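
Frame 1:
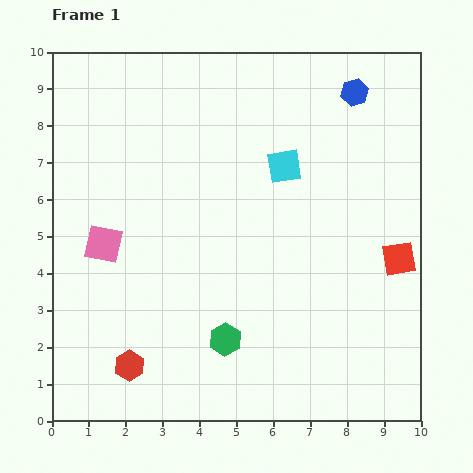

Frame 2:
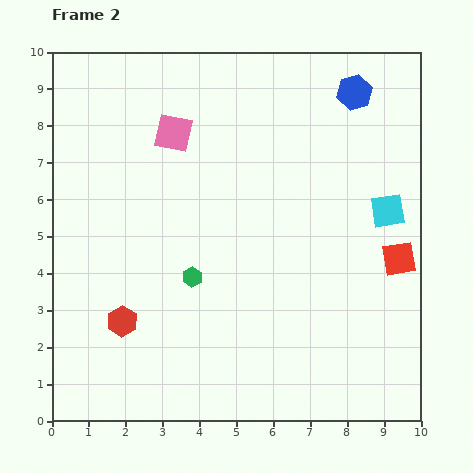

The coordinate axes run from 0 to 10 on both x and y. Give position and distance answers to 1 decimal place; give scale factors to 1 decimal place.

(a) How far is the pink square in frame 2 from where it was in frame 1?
3.6

The pink square moved from (1.4, 4.8) to (3.3, 7.8), a distance of √(1.9² + 3.0²) ≈ 3.6.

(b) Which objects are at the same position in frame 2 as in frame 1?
the red square, the blue hexagon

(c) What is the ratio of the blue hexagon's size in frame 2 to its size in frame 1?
1.3×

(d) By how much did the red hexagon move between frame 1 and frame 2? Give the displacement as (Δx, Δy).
(-0.2, 1.2)

The red hexagon was at (2.1, 1.5) in frame 1 and (1.9, 2.7) in frame 2.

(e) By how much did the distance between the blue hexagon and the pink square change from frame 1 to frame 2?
-2.9

Distance in frame 1: 7.9. Distance in frame 2: 5.0.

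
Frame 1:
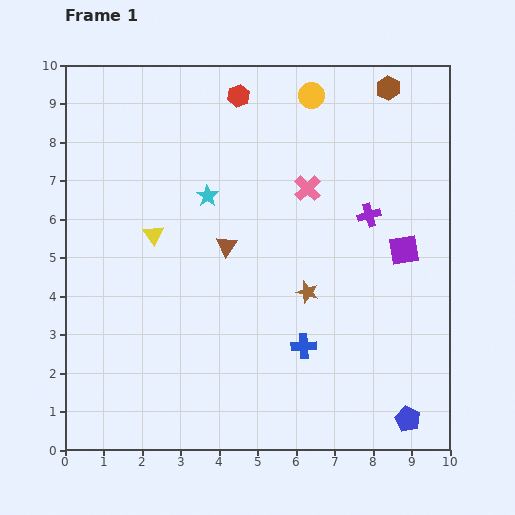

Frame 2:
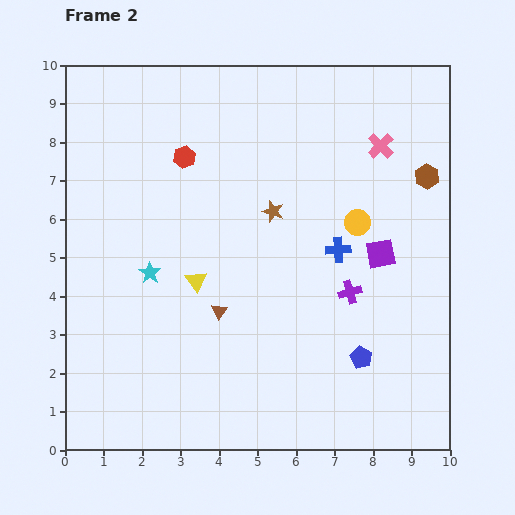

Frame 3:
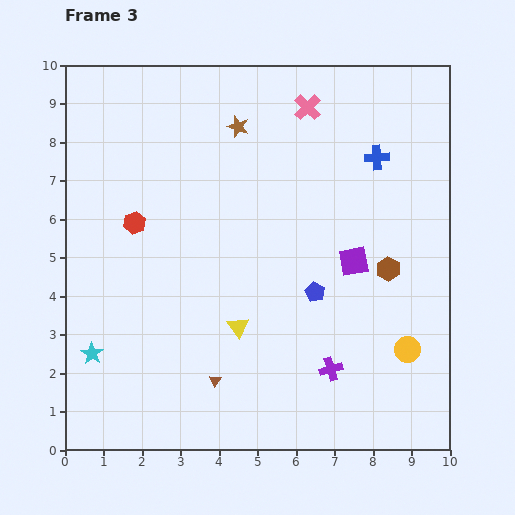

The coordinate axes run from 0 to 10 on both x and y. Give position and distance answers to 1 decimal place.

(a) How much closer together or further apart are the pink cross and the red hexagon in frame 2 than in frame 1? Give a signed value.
+2.1

Distance in frame 1: 3.0. Distance in frame 2: 5.1.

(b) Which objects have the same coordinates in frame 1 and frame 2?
none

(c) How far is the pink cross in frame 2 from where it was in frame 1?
2.2

The pink cross moved from (6.3, 6.8) to (8.2, 7.9), a distance of √(1.9² + 1.1²) ≈ 2.2.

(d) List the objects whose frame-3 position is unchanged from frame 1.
none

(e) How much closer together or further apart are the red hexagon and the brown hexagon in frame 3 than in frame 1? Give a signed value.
+2.8

Distance in frame 1: 3.9. Distance in frame 3: 6.7.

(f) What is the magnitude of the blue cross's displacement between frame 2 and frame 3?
2.6

The blue cross moved from (7.1, 5.2) to (8.1, 7.6), a distance of √(1.0² + 2.4²) ≈ 2.6.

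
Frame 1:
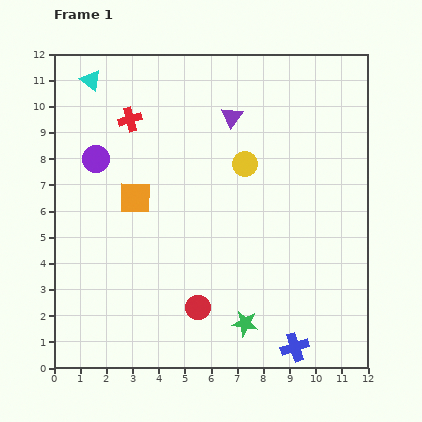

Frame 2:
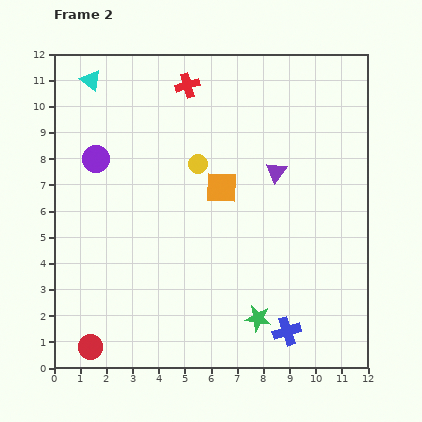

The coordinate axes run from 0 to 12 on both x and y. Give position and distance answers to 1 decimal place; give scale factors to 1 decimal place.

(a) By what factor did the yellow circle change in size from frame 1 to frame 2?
0.8×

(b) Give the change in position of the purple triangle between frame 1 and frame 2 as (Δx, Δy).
(1.7, -2.1)

The purple triangle was at (6.8, 9.6) in frame 1 and (8.5, 7.5) in frame 2.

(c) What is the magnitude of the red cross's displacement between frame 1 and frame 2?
2.6

The red cross moved from (2.9, 9.5) to (5.1, 10.8), a distance of √(2.2² + 1.3²) ≈ 2.6.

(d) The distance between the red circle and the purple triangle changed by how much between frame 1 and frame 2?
+2.4

Distance in frame 1: 7.4. Distance in frame 2: 9.8.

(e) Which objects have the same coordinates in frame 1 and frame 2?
the cyan triangle, the purple circle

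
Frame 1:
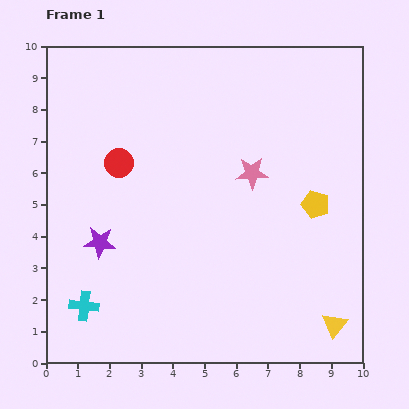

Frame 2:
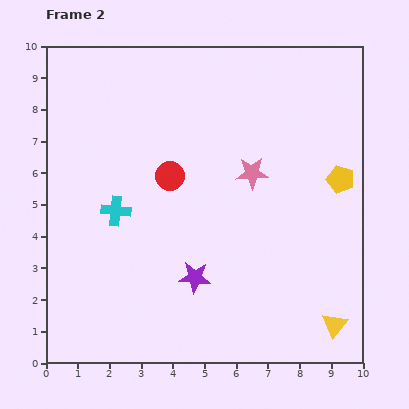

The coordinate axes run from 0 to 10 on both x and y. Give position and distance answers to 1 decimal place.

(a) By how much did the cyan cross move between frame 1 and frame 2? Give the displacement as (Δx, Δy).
(1.0, 3.0)

The cyan cross was at (1.2, 1.8) in frame 1 and (2.2, 4.8) in frame 2.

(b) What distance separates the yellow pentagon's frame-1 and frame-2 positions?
1.1

The yellow pentagon moved from (8.5, 5.0) to (9.3, 5.8), a distance of √(0.8² + 0.8²) ≈ 1.1.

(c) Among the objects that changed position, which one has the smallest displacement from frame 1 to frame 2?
the yellow pentagon

(moved 1.1)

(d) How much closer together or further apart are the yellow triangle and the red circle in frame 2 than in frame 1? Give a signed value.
-1.5

Distance in frame 1: 8.5. Distance in frame 2: 7.0.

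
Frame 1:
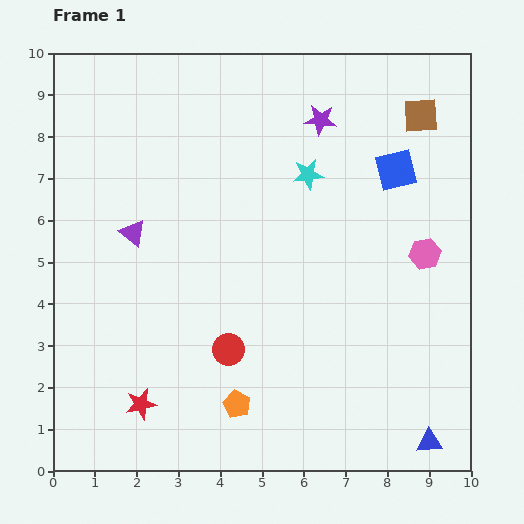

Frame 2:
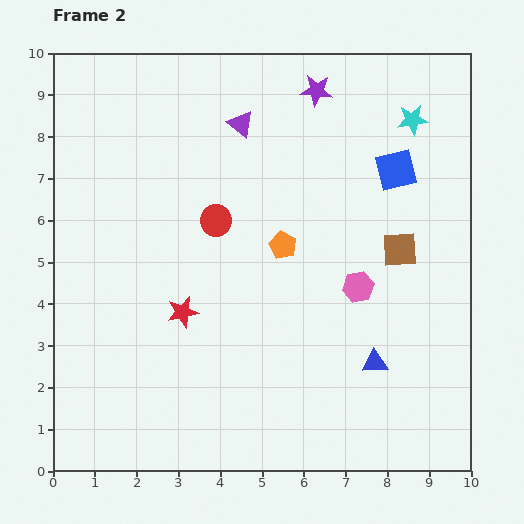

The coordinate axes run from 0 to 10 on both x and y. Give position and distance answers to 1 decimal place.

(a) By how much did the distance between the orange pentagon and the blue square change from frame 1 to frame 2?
-3.6

Distance in frame 1: 6.8. Distance in frame 2: 3.2.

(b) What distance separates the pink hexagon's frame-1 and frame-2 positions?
1.8

The pink hexagon moved from (8.9, 5.2) to (7.3, 4.4), a distance of √(1.6² + 0.8²) ≈ 1.8.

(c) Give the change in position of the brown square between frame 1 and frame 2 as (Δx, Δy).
(-0.5, -3.2)

The brown square was at (8.8, 8.5) in frame 1 and (8.3, 5.3) in frame 2.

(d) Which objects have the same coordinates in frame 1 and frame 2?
the blue square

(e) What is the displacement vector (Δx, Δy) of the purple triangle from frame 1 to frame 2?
(2.6, 2.6)

The purple triangle was at (1.9, 5.7) in frame 1 and (4.5, 8.3) in frame 2.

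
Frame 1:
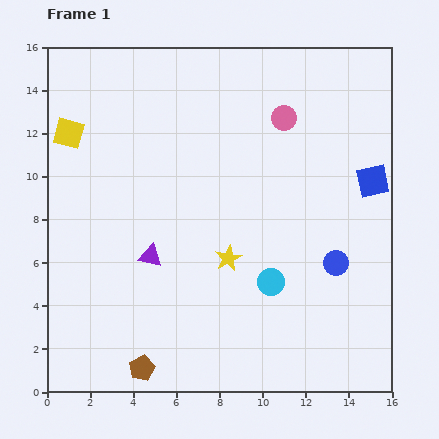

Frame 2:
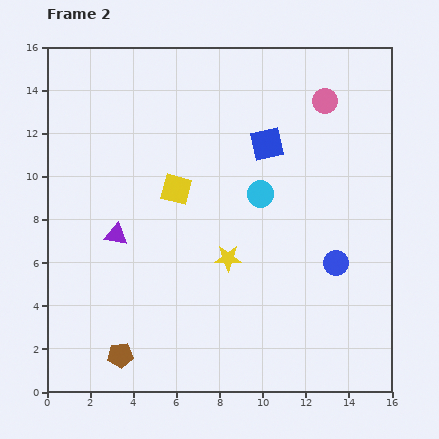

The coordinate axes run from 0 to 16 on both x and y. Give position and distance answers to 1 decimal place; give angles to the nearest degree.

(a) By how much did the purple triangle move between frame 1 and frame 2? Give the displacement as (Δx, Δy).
(-1.6, 1.0)

The purple triangle was at (4.8, 6.3) in frame 1 and (3.2, 7.3) in frame 2.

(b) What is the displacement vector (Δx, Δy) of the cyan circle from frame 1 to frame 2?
(-0.5, 4.1)

The cyan circle was at (10.4, 5.1) in frame 1 and (9.9, 9.2) in frame 2.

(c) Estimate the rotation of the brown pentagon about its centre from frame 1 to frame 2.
21° clockwise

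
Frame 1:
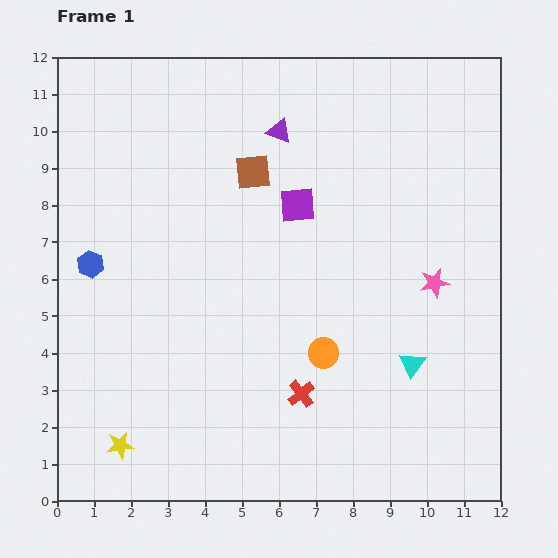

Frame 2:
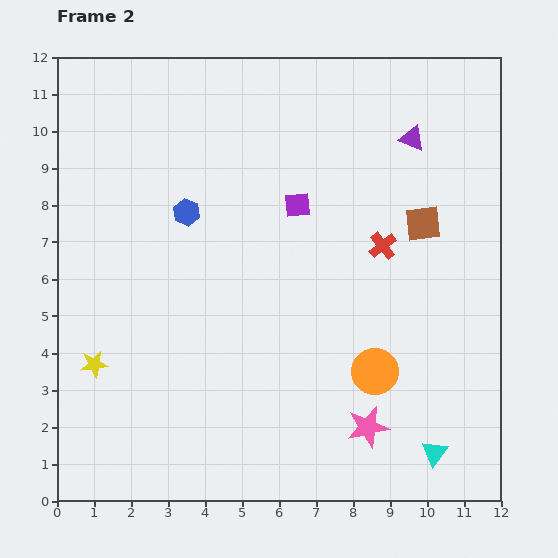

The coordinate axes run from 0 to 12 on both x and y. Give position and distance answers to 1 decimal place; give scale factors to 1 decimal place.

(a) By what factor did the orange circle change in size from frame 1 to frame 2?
1.5×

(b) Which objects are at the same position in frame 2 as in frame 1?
the purple square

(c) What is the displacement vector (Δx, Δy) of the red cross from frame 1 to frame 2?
(2.2, 4.0)

The red cross was at (6.6, 2.9) in frame 1 and (8.8, 6.9) in frame 2.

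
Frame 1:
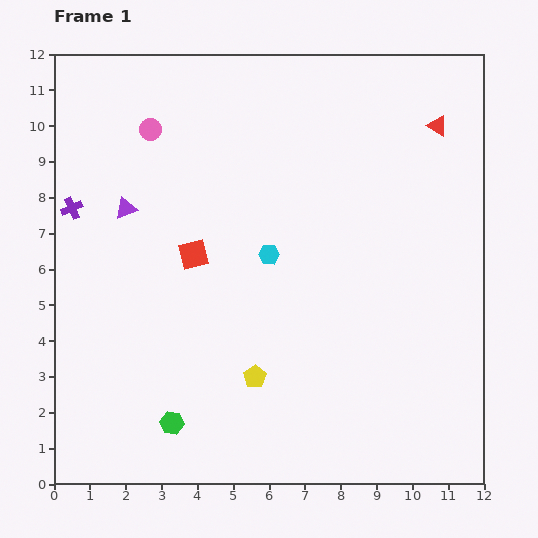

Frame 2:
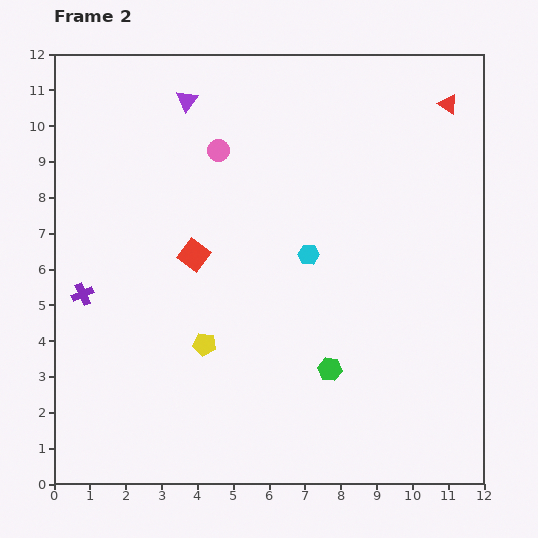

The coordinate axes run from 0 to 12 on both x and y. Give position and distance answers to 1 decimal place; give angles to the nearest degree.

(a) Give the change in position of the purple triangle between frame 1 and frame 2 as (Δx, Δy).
(1.7, 3.0)

The purple triangle was at (2.0, 7.7) in frame 1 and (3.7, 10.7) in frame 2.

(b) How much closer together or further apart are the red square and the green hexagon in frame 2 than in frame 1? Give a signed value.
+0.3

Distance in frame 1: 4.7. Distance in frame 2: 5.0.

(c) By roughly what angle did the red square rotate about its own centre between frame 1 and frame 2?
39° counter-clockwise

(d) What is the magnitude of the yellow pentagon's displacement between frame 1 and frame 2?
1.7

The yellow pentagon moved from (5.6, 3.0) to (4.2, 3.9), a distance of √(1.4² + 0.9²) ≈ 1.7.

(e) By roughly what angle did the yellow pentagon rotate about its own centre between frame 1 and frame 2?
29° counter-clockwise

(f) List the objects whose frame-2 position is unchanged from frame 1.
the red square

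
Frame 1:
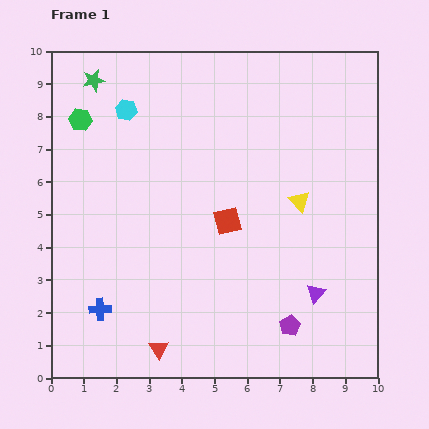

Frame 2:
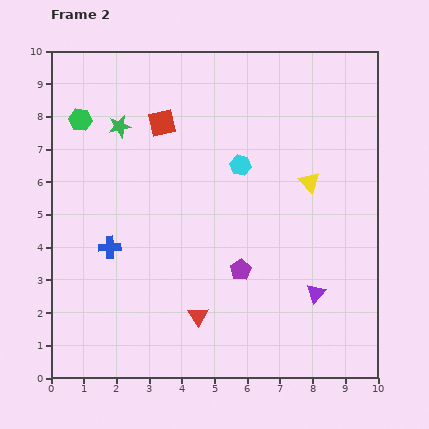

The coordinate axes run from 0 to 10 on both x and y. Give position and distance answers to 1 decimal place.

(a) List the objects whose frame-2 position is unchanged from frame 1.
the purple triangle, the green hexagon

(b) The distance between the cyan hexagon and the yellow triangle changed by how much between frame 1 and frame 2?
-3.8

Distance in frame 1: 6.0. Distance in frame 2: 2.2.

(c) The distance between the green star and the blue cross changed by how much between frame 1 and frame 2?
-3.3

Distance in frame 1: 7.0. Distance in frame 2: 3.7.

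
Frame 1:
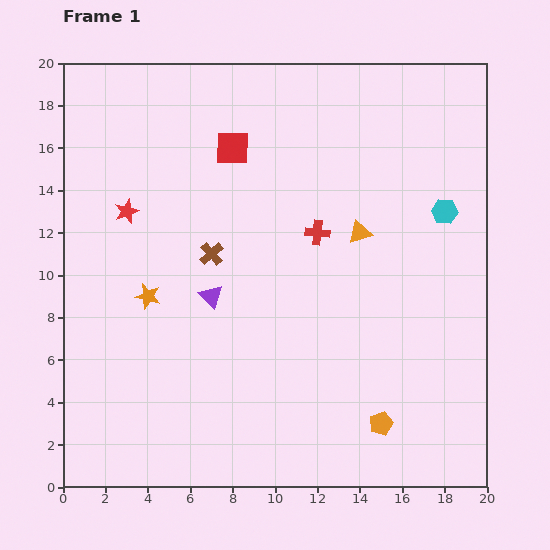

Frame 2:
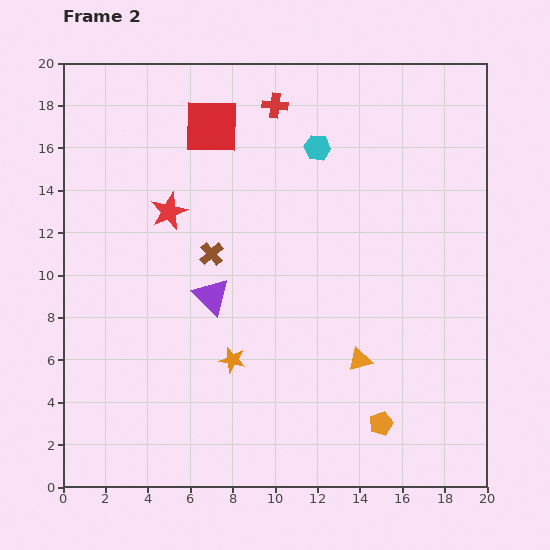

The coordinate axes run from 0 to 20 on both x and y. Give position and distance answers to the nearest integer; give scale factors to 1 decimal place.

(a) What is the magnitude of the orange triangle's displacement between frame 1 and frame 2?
6

The orange triangle moved from (14, 12) to (14, 6), a distance of √(0² + 6²) ≈ 6.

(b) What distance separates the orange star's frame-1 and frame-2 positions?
5

The orange star moved from (4, 9) to (8, 6), a distance of √(4² + 3²) ≈ 5.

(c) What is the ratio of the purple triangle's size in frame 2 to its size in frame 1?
1.6×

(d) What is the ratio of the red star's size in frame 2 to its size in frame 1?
1.5×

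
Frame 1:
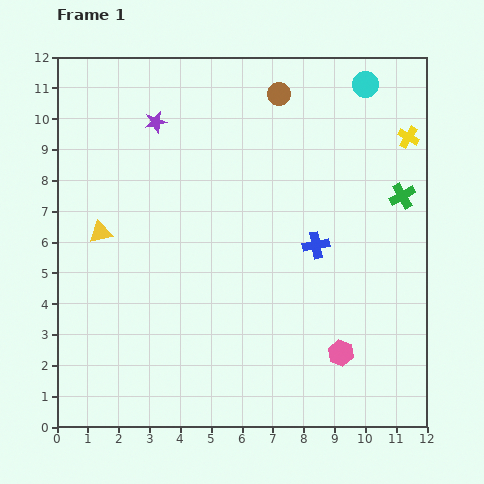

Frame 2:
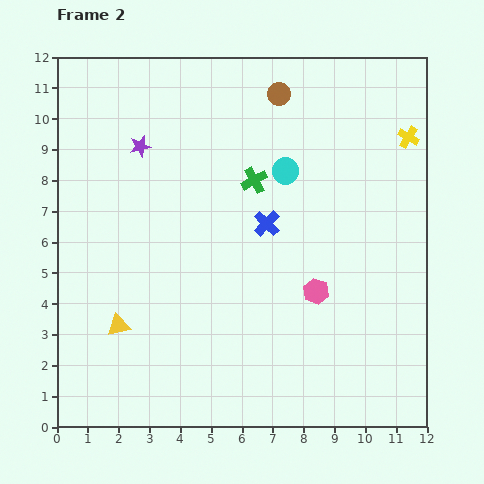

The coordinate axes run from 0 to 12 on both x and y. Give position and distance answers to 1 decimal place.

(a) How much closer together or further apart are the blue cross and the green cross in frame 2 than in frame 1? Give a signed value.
-1.7

Distance in frame 1: 3.2. Distance in frame 2: 1.5.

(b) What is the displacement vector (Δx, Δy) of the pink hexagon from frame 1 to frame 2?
(-0.8, 2.0)

The pink hexagon was at (9.2, 2.4) in frame 1 and (8.4, 4.4) in frame 2.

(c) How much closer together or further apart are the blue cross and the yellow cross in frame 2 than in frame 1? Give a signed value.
+0.8

Distance in frame 1: 4.6. Distance in frame 2: 5.4.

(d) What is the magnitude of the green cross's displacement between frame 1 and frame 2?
4.8

The green cross moved from (11.2, 7.5) to (6.4, 8.0), a distance of √(4.8² + 0.5²) ≈ 4.8.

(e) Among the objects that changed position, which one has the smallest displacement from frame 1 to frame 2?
the purple star

(moved 0.9)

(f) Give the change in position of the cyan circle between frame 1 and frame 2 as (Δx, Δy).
(-2.6, -2.8)

The cyan circle was at (10.0, 11.1) in frame 1 and (7.4, 8.3) in frame 2.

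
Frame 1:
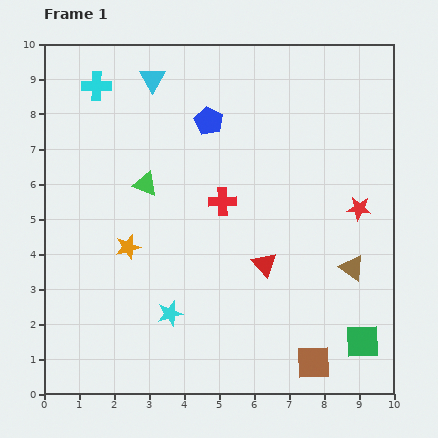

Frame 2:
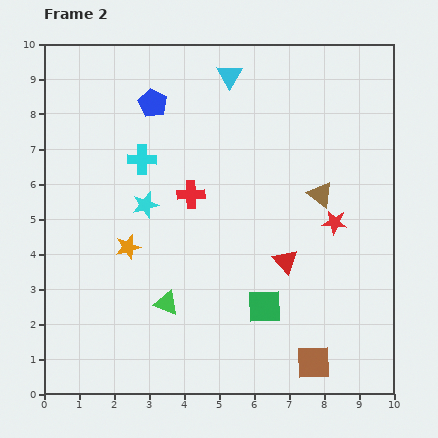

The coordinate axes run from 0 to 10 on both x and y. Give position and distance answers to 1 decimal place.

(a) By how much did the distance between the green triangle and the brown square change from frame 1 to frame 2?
-2.5

Distance in frame 1: 7.0. Distance in frame 2: 4.5.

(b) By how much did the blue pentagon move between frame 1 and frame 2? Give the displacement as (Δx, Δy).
(-1.6, 0.5)

The blue pentagon was at (4.7, 7.8) in frame 1 and (3.1, 8.3) in frame 2.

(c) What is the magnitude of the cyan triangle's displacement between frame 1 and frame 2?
2.2

The cyan triangle moved from (3.1, 9.0) to (5.3, 9.1), a distance of √(2.2² + 0.1²) ≈ 2.2.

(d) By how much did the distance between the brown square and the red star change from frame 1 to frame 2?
-0.6

Distance in frame 1: 4.6. Distance in frame 2: 4.0.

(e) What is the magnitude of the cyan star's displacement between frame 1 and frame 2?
3.2

The cyan star moved from (3.6, 2.3) to (2.9, 5.4), a distance of √(0.7² + 3.1²) ≈ 3.2.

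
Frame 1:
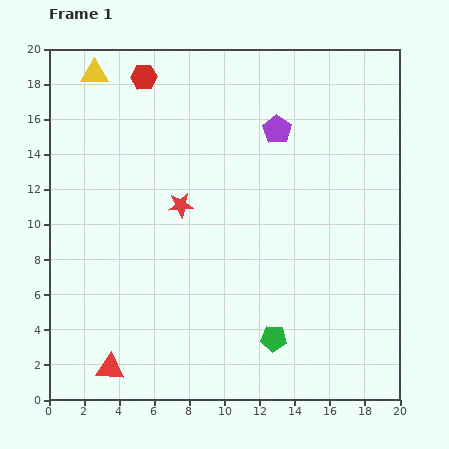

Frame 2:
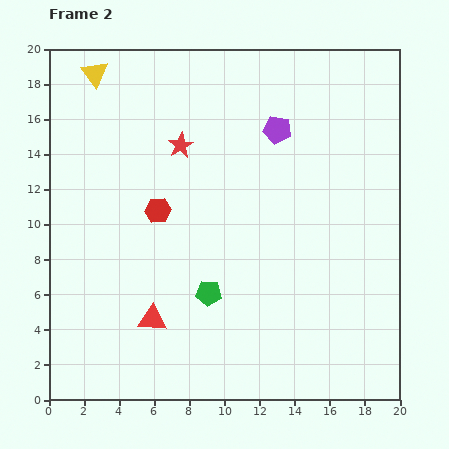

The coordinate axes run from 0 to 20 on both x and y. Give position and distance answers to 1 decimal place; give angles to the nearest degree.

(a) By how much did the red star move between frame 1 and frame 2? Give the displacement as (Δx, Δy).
(0.0, 3.4)

The red star was at (7.5, 11.1) in frame 1 and (7.5, 14.5) in frame 2.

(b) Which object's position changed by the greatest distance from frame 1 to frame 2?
the red hexagon

(moved 7.6; next 4.5)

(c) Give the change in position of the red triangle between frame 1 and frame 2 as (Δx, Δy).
(2.4, 2.8)

The red triangle was at (3.5, 1.8) in frame 1 and (5.9, 4.6) in frame 2.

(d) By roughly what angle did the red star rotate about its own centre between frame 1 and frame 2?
24° counter-clockwise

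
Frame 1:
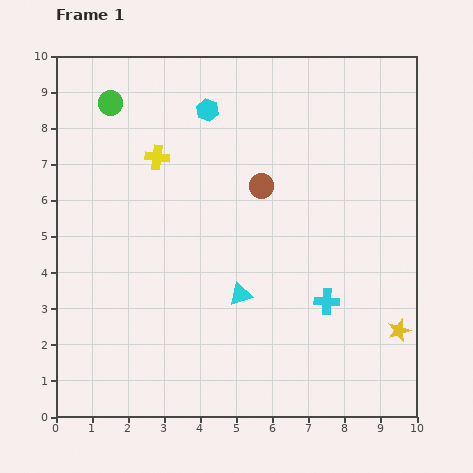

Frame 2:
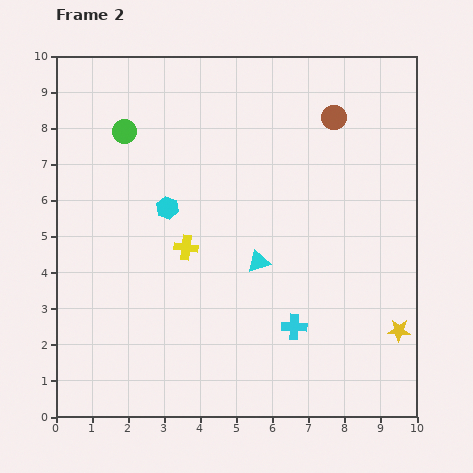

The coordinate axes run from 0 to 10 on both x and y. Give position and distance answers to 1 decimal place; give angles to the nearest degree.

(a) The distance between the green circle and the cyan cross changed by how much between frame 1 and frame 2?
-0.9

Distance in frame 1: 8.1. Distance in frame 2: 7.2.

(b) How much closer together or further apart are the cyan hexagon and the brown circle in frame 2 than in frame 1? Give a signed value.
+2.6

Distance in frame 1: 2.6. Distance in frame 2: 5.2.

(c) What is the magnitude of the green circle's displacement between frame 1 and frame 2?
0.9

The green circle moved from (1.5, 8.7) to (1.9, 7.9), a distance of √(0.4² + 0.8²) ≈ 0.9.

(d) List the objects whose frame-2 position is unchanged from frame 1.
the yellow star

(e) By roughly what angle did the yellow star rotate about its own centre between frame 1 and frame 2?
22° clockwise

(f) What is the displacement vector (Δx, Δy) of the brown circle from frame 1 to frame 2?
(2.0, 1.9)

The brown circle was at (5.7, 6.4) in frame 1 and (7.7, 8.3) in frame 2.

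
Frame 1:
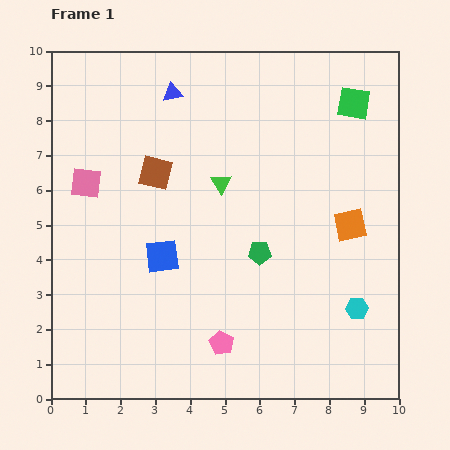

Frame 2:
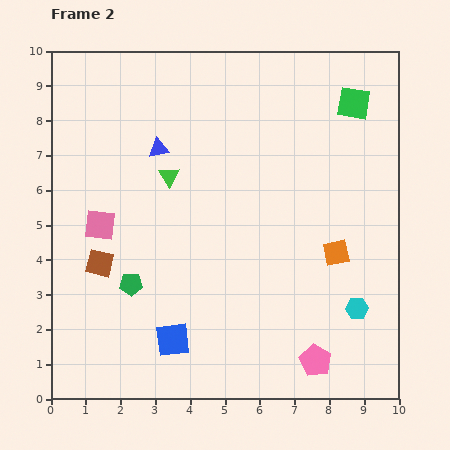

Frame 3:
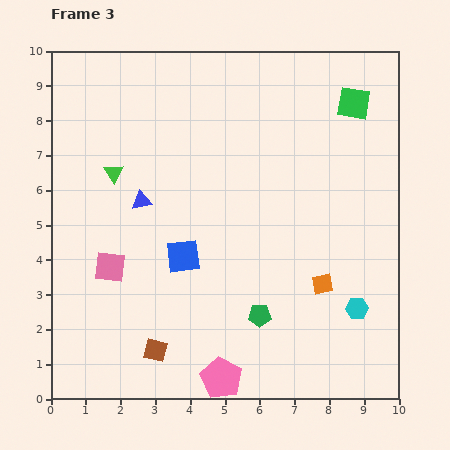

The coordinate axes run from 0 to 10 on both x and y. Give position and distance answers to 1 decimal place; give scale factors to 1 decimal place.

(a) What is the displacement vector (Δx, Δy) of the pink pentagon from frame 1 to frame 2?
(2.7, -0.5)

The pink pentagon was at (4.9, 1.6) in frame 1 and (7.6, 1.1) in frame 2.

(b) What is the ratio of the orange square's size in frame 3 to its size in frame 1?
0.6×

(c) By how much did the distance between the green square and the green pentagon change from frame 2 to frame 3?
-1.5

Distance in frame 2: 8.2. Distance in frame 3: 6.7.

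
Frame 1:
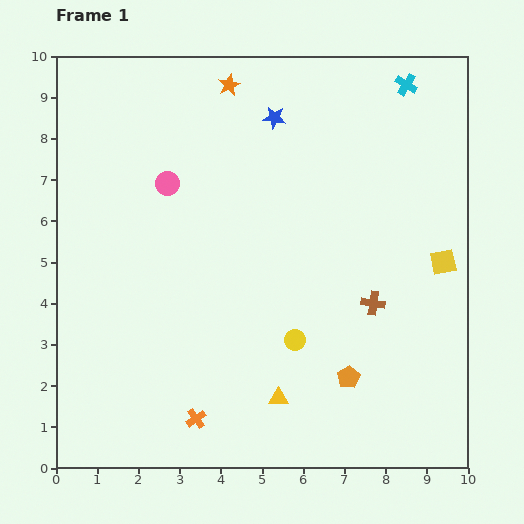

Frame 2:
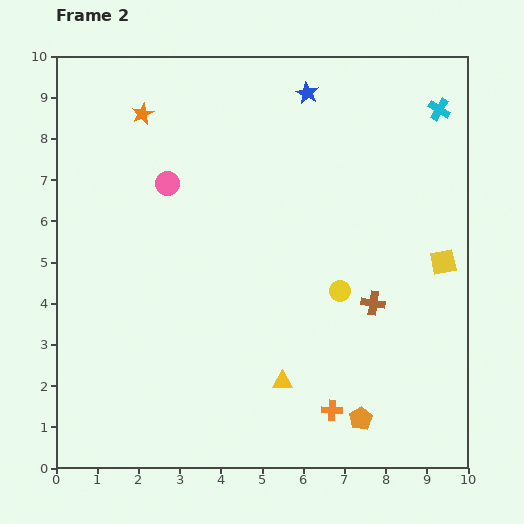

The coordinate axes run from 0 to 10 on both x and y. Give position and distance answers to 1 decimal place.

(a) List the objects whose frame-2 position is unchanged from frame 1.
the pink circle, the yellow square, the brown cross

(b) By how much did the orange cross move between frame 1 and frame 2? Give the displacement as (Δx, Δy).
(3.3, 0.2)

The orange cross was at (3.4, 1.2) in frame 1 and (6.7, 1.4) in frame 2.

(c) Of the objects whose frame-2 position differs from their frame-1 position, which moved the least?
the yellow triangle

(moved 0.4)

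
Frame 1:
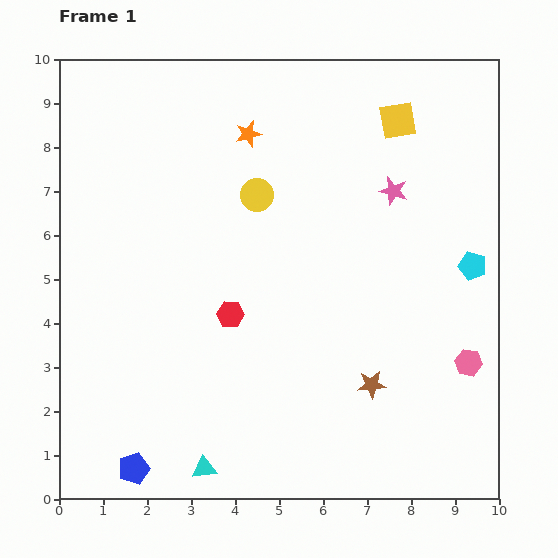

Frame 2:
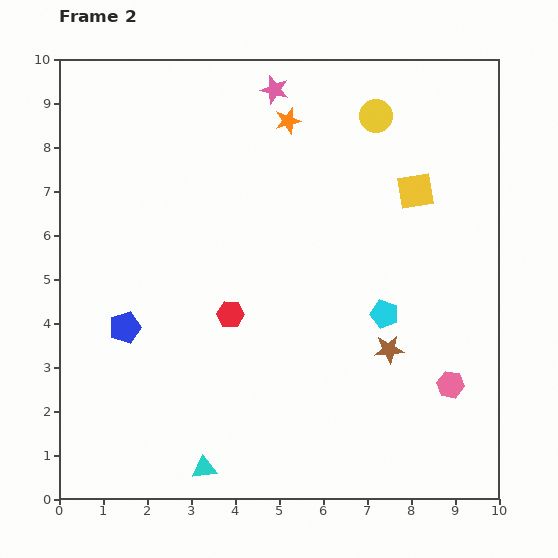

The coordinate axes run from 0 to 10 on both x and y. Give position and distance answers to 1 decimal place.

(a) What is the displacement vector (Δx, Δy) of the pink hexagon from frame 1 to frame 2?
(-0.4, -0.5)

The pink hexagon was at (9.3, 3.1) in frame 1 and (8.9, 2.6) in frame 2.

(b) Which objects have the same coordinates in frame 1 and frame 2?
the red hexagon, the cyan triangle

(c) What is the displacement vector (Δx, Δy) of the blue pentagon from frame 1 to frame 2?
(-0.2, 3.2)

The blue pentagon was at (1.7, 0.7) in frame 1 and (1.5, 3.9) in frame 2.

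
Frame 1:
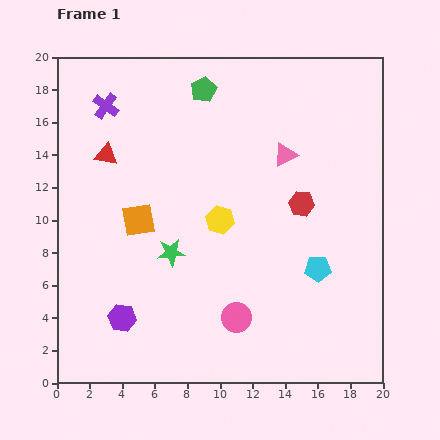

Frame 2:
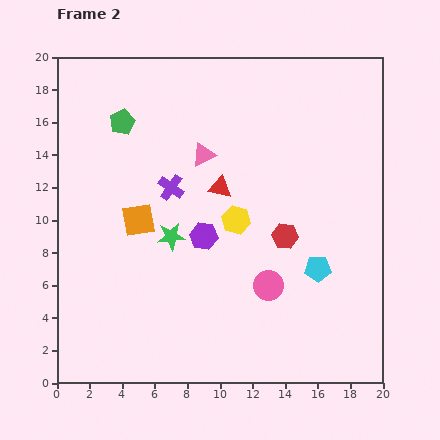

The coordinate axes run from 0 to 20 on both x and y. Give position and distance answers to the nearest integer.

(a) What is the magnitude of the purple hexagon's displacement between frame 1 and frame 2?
7

The purple hexagon moved from (4, 4) to (9, 9), a distance of √(5² + 5²) ≈ 7.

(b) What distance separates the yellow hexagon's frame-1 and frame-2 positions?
1

The yellow hexagon moved from (10, 10) to (11, 10), a distance of √(1² + 0²) ≈ 1.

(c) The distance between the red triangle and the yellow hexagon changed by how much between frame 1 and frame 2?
-6

Distance in frame 1: 8. Distance in frame 2: 2.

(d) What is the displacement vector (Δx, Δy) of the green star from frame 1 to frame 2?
(0, 1)

The green star was at (7, 8) in frame 1 and (7, 9) in frame 2.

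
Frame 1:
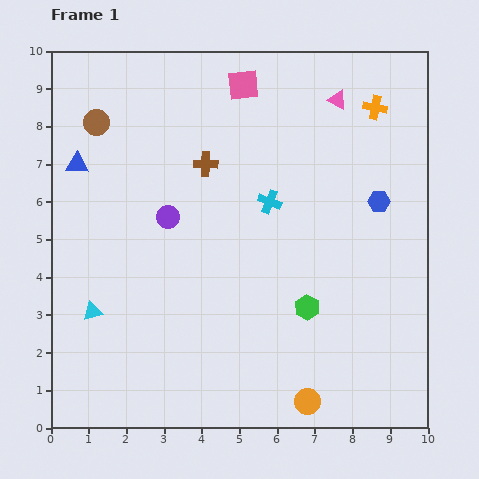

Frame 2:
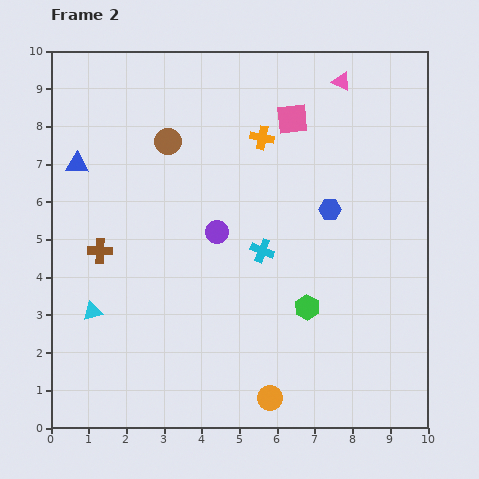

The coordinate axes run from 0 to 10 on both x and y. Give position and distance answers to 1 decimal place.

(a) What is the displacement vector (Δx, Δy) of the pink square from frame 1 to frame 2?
(1.3, -0.9)

The pink square was at (5.1, 9.1) in frame 1 and (6.4, 8.2) in frame 2.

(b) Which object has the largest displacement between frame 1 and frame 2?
the brown cross

(moved 3.6; next 3.1)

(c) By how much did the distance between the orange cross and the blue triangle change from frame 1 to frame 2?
-3.1

Distance in frame 1: 8.0. Distance in frame 2: 4.9.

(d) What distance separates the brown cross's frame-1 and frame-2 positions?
3.6

The brown cross moved from (4.1, 7.0) to (1.3, 4.7), a distance of √(2.8² + 2.3²) ≈ 3.6.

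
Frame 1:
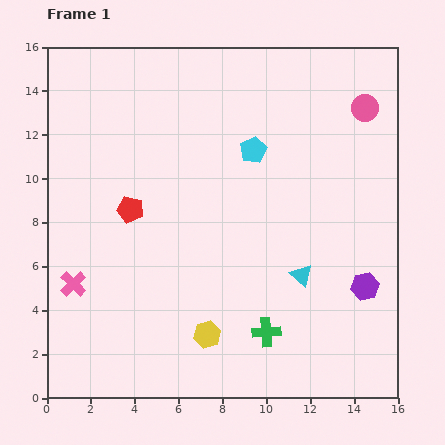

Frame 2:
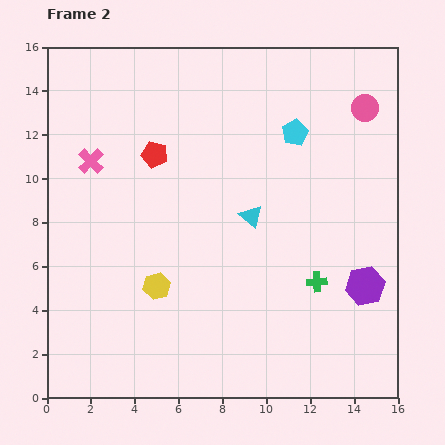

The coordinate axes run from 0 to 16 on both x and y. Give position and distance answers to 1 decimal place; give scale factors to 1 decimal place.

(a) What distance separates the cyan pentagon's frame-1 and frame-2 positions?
2.1

The cyan pentagon moved from (9.4, 11.3) to (11.3, 12.1), a distance of √(1.9² + 0.8²) ≈ 2.1.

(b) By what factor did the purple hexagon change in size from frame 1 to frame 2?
1.4×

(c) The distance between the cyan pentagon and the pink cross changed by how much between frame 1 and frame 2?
-0.8

Distance in frame 1: 10.2. Distance in frame 2: 9.4.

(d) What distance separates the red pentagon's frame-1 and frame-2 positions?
2.7

The red pentagon moved from (3.8, 8.6) to (4.9, 11.1), a distance of √(1.1² + 2.5²) ≈ 2.7.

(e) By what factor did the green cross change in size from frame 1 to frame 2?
0.7×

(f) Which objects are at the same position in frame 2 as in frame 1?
the pink circle, the purple hexagon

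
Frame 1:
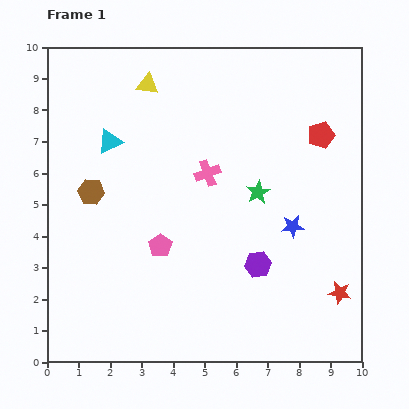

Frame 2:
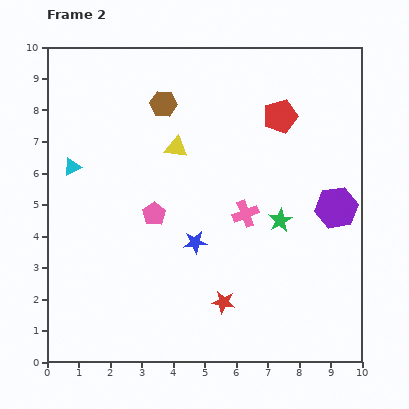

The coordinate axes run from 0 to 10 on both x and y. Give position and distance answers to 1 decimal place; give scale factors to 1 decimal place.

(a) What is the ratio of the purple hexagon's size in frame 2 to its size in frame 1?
1.6×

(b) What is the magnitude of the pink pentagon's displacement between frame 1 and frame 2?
1.0

The pink pentagon moved from (3.6, 3.7) to (3.4, 4.7), a distance of √(0.2² + 1.0²) ≈ 1.0.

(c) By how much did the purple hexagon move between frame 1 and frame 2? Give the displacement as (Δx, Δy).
(2.5, 1.8)

The purple hexagon was at (6.7, 3.1) in frame 1 and (9.2, 4.9) in frame 2.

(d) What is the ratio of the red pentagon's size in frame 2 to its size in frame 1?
1.3×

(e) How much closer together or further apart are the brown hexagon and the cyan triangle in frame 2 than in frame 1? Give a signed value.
+1.8

Distance in frame 1: 1.7. Distance in frame 2: 3.5.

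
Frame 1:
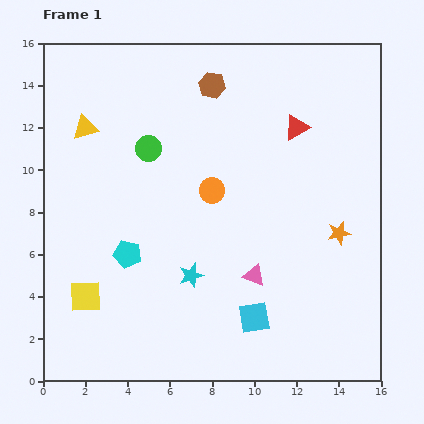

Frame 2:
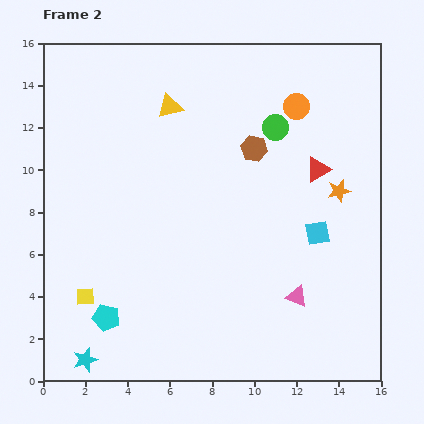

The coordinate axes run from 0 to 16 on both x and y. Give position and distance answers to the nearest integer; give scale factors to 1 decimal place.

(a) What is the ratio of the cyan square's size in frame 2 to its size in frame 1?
0.8×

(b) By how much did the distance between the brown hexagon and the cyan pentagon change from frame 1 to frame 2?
+2

Distance in frame 1: 9. Distance in frame 2: 11.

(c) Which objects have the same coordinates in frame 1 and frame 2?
the yellow square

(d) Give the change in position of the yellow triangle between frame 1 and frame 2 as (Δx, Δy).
(4, 1)

The yellow triangle was at (2, 12) in frame 1 and (6, 13) in frame 2.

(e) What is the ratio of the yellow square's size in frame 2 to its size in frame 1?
0.6×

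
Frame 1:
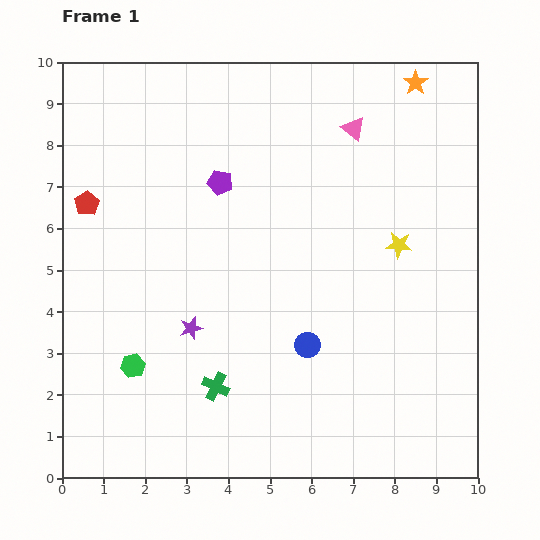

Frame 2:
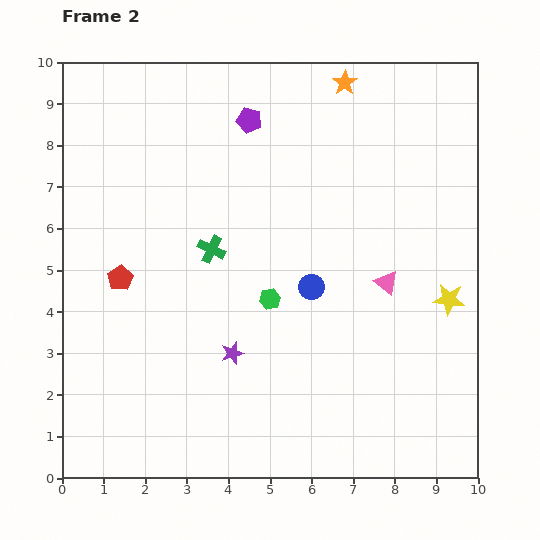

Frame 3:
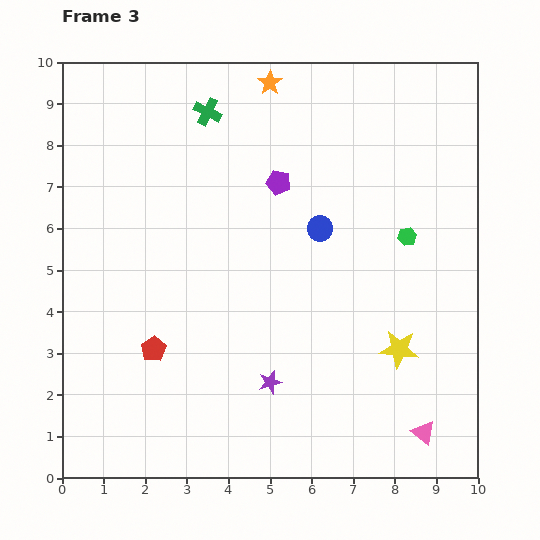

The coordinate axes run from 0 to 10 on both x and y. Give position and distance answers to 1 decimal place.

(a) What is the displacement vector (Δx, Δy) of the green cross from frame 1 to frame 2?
(-0.1, 3.3)

The green cross was at (3.7, 2.2) in frame 1 and (3.6, 5.5) in frame 2.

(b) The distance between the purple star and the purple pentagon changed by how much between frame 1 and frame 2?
+2.0

Distance in frame 1: 3.6. Distance in frame 2: 5.6.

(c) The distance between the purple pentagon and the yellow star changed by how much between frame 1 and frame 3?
+0.3

Distance in frame 1: 4.6. Distance in frame 3: 4.9.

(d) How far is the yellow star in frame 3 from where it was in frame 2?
1.7

The yellow star moved from (9.3, 4.3) to (8.1, 3.1), a distance of √(1.2² + 1.2²) ≈ 1.7.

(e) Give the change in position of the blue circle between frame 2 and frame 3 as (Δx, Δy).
(0.2, 1.4)

The blue circle was at (6.0, 4.6) in frame 2 and (6.2, 6.0) in frame 3.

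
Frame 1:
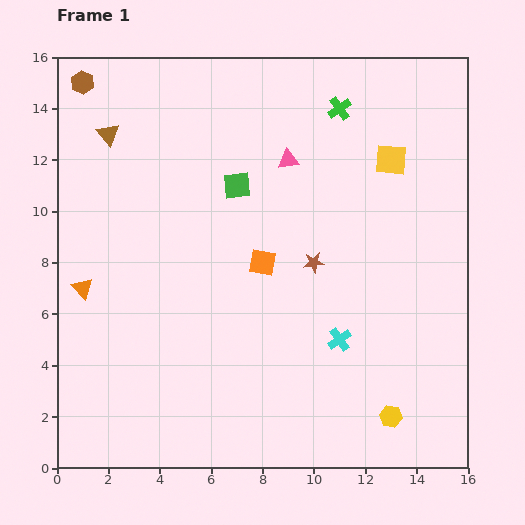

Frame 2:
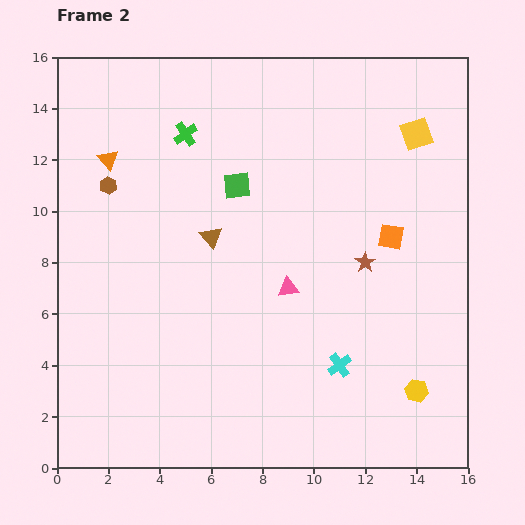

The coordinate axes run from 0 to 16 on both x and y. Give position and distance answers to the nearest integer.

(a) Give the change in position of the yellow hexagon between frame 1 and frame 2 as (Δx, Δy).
(1, 1)

The yellow hexagon was at (13, 2) in frame 1 and (14, 3) in frame 2.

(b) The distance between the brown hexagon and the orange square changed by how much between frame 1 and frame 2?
+1

Distance in frame 1: 10. Distance in frame 2: 11.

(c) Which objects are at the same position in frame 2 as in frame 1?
the green square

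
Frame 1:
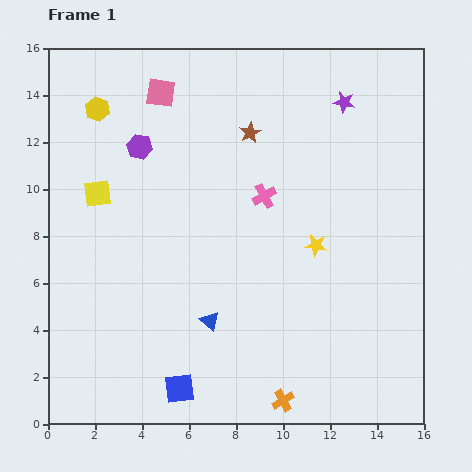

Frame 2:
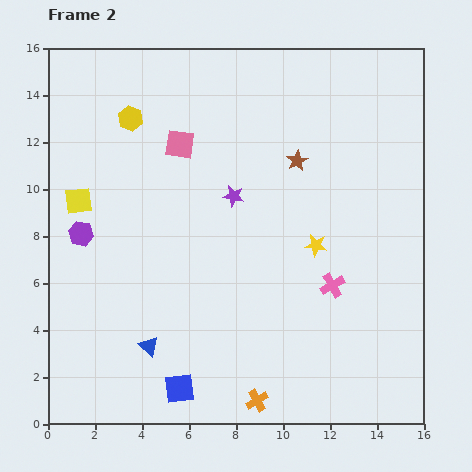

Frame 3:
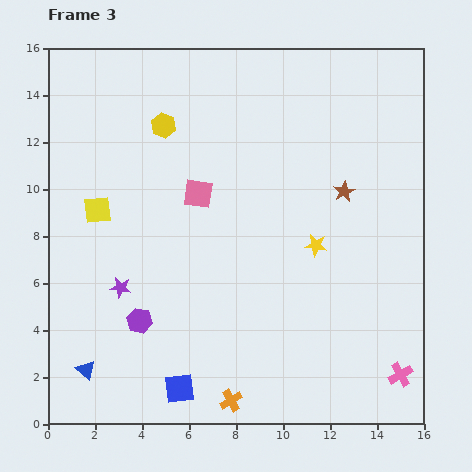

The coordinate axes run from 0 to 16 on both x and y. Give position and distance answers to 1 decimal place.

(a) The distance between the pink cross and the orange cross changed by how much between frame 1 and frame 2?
-2.8

Distance in frame 1: 8.7. Distance in frame 2: 5.9.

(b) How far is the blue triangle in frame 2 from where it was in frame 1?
2.8

The blue triangle moved from (6.9, 4.4) to (4.3, 3.3), a distance of √(2.6² + 1.1²) ≈ 2.8.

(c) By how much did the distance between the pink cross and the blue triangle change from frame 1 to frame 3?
+7.6

Distance in frame 1: 5.8. Distance in frame 3: 13.4.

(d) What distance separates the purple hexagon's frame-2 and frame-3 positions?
4.5

The purple hexagon moved from (1.4, 8.1) to (3.9, 4.4), a distance of √(2.5² + 3.7²) ≈ 4.5.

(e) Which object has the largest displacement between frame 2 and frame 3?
the purple star

(moved 6.2; next 4.8)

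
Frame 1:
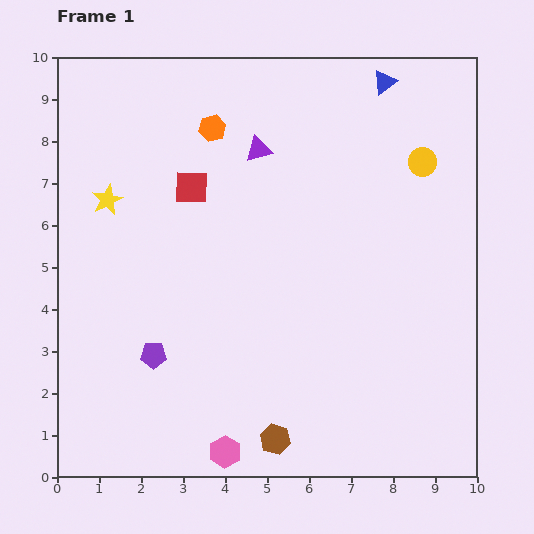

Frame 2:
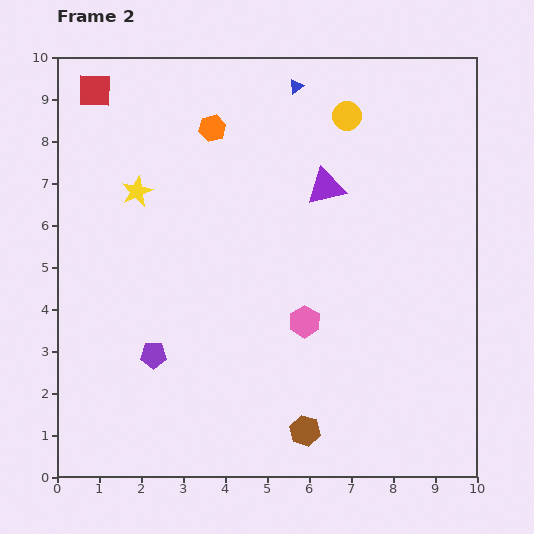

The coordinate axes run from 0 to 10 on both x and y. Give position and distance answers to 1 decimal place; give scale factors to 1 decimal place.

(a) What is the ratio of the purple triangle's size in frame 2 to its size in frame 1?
1.4×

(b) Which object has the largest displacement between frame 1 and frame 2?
the pink hexagon

(moved 3.6; next 3.3)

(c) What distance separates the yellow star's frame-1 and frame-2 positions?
0.7

The yellow star moved from (1.2, 6.6) to (1.9, 6.8), a distance of √(0.7² + 0.2²) ≈ 0.7.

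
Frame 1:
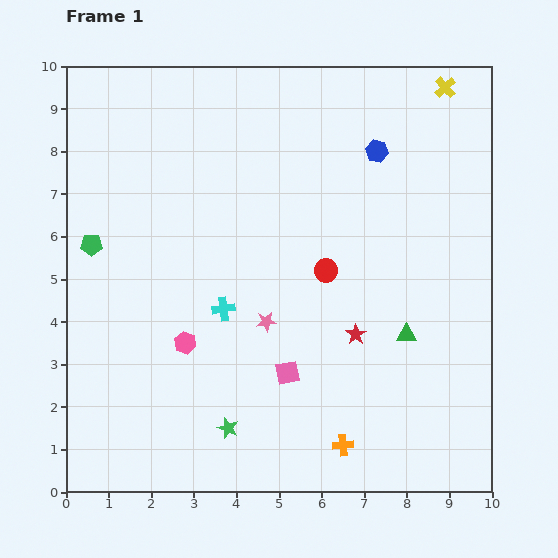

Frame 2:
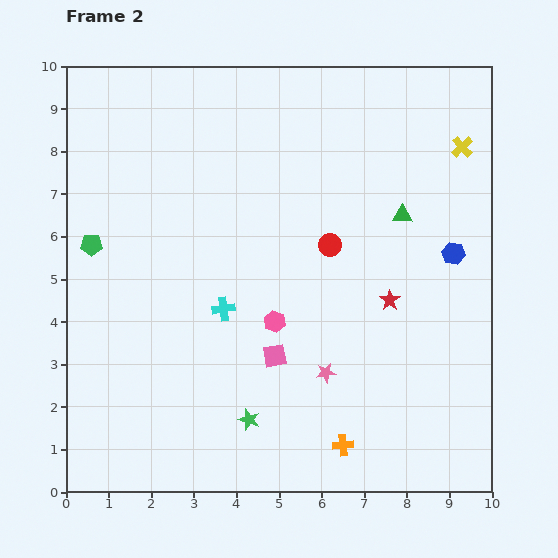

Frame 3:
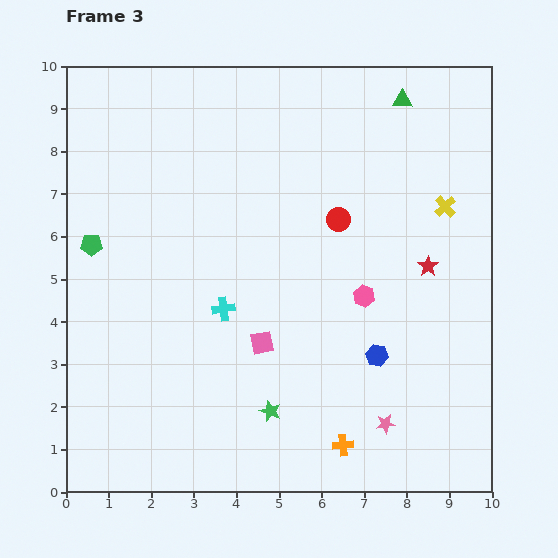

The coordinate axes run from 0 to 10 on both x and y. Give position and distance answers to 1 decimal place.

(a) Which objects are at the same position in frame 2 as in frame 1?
the green pentagon, the orange cross, the cyan cross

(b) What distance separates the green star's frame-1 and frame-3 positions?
1.1

The green star moved from (3.8, 1.5) to (4.8, 1.9), a distance of √(1.0² + 0.4²) ≈ 1.1.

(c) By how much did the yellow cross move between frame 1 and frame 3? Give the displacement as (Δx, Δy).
(0.0, -2.8)

The yellow cross was at (8.9, 9.5) in frame 1 and (8.9, 6.7) in frame 3.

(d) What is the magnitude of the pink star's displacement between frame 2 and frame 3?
1.8

The pink star moved from (6.1, 2.8) to (7.5, 1.6), a distance of √(1.4² + 1.2²) ≈ 1.8.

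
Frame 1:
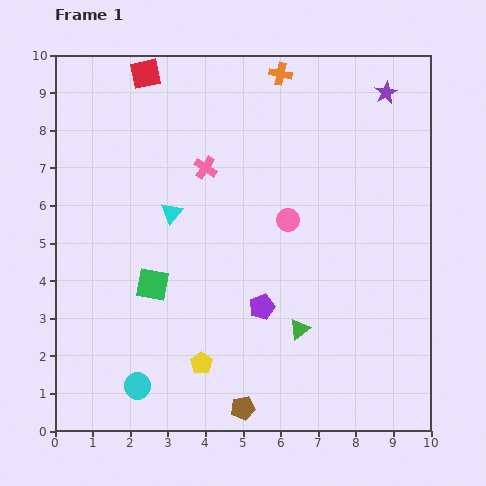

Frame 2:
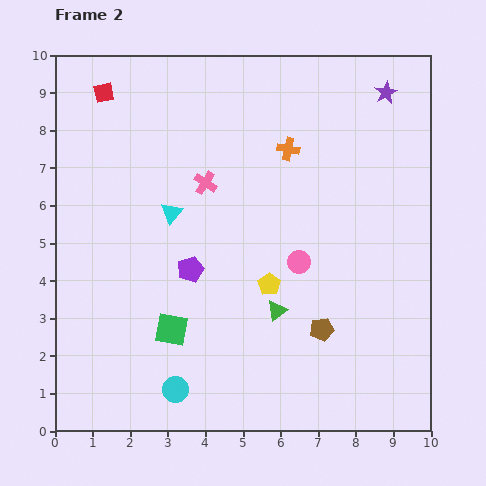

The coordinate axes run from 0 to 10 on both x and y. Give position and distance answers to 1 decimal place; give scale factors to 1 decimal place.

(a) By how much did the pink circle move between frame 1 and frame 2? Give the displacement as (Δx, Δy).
(0.3, -1.1)

The pink circle was at (6.2, 5.6) in frame 1 and (6.5, 4.5) in frame 2.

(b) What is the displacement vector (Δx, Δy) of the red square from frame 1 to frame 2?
(-1.1, -0.5)

The red square was at (2.4, 9.5) in frame 1 and (1.3, 9.0) in frame 2.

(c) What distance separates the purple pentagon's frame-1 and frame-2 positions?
2.1

The purple pentagon moved from (5.5, 3.3) to (3.6, 4.3), a distance of √(1.9² + 1.0²) ≈ 2.1.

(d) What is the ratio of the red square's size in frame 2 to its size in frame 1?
0.7×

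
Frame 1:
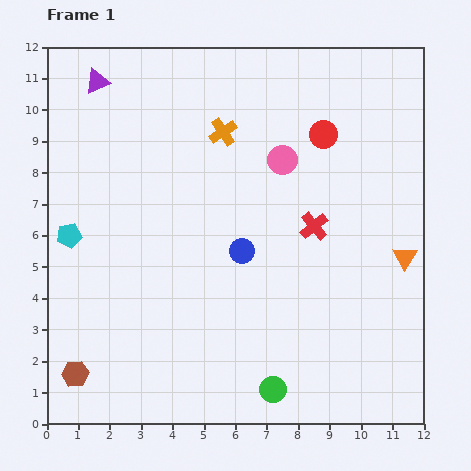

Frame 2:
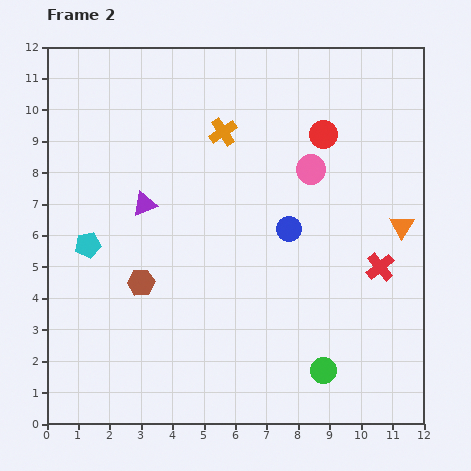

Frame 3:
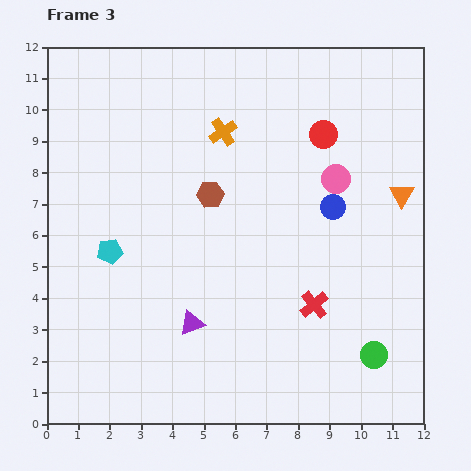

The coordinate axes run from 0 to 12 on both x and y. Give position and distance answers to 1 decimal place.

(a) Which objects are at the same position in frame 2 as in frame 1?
the orange cross, the red circle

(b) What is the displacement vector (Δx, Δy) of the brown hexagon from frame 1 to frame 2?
(2.1, 2.9)

The brown hexagon was at (0.9, 1.6) in frame 1 and (3.0, 4.5) in frame 2.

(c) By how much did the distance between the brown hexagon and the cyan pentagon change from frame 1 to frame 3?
-0.7

Distance in frame 1: 4.4. Distance in frame 3: 3.7.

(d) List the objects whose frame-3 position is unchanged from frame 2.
the orange cross, the red circle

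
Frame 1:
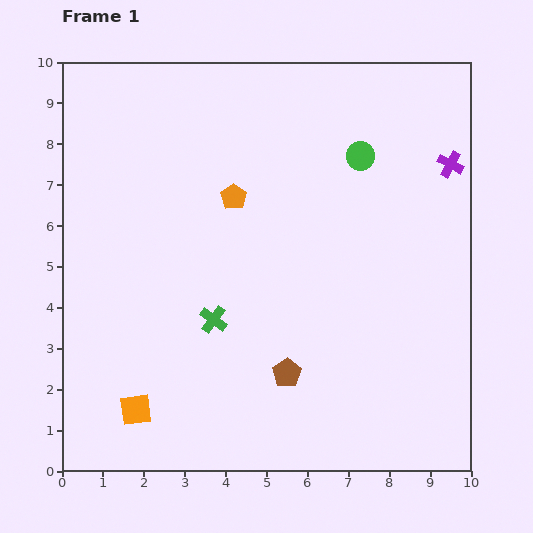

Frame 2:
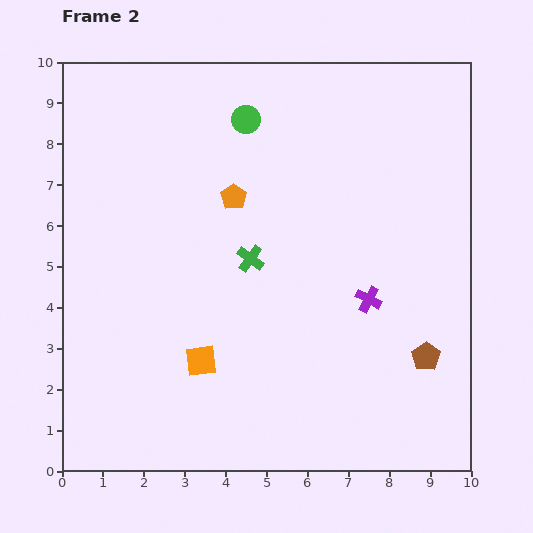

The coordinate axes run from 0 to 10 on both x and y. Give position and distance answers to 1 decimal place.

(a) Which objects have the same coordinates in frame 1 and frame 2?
the orange pentagon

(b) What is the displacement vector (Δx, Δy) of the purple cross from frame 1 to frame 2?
(-2.0, -3.3)

The purple cross was at (9.5, 7.5) in frame 1 and (7.5, 4.2) in frame 2.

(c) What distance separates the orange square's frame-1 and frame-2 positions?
2.0

The orange square moved from (1.8, 1.5) to (3.4, 2.7), a distance of √(1.6² + 1.2²) ≈ 2.0.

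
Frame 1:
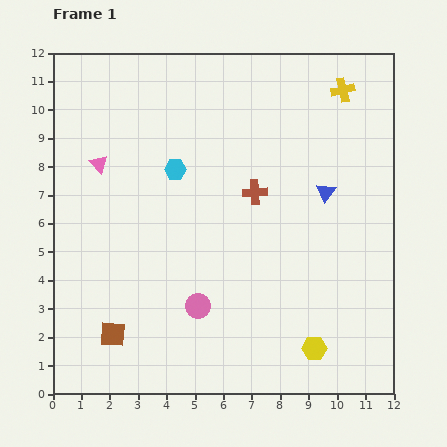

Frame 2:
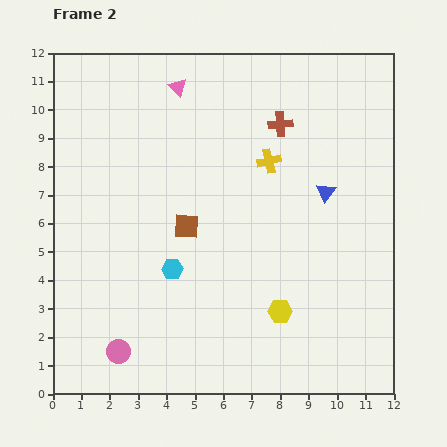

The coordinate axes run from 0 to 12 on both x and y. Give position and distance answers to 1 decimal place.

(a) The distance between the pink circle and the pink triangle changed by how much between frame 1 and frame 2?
+3.4

Distance in frame 1: 6.1. Distance in frame 2: 9.5.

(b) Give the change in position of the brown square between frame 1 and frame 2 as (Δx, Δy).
(2.6, 3.8)

The brown square was at (2.1, 2.1) in frame 1 and (4.7, 5.9) in frame 2.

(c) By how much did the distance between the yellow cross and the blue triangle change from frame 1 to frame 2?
-1.3

Distance in frame 1: 3.6. Distance in frame 2: 2.3.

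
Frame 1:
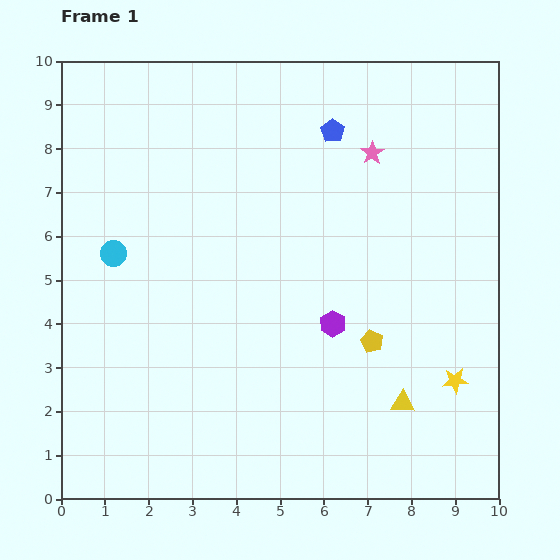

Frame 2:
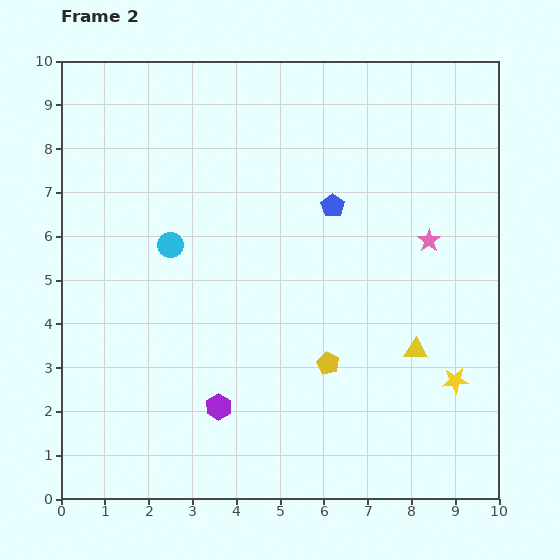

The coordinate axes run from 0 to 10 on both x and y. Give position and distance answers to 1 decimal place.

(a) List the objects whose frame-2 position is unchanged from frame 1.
the yellow star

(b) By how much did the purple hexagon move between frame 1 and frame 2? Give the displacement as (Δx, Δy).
(-2.6, -1.9)

The purple hexagon was at (6.2, 4.0) in frame 1 and (3.6, 2.1) in frame 2.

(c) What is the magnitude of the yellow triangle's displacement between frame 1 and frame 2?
1.2

The yellow triangle moved from (7.8, 2.2) to (8.1, 3.4), a distance of √(0.3² + 1.2²) ≈ 1.2.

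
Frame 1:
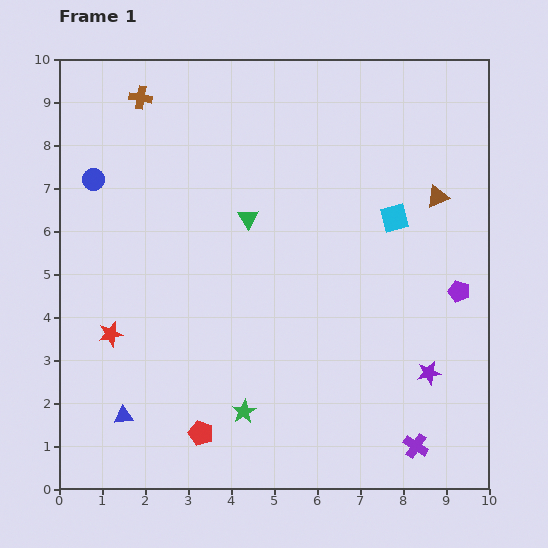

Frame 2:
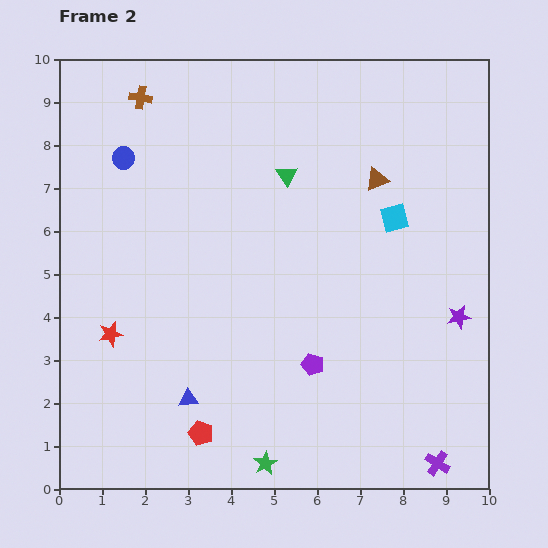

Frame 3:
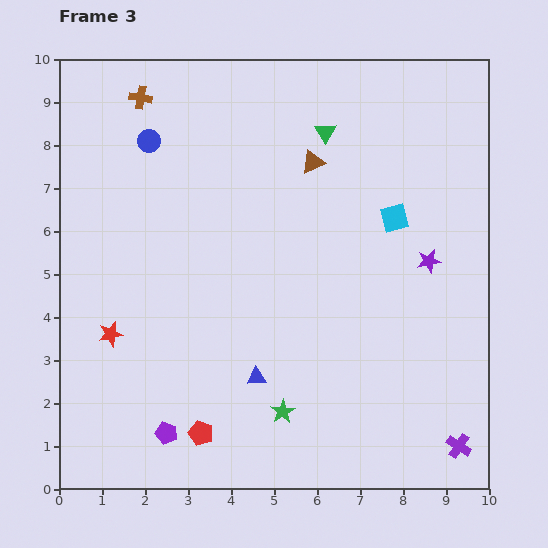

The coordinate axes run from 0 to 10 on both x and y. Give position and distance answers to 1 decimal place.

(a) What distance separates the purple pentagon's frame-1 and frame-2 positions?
3.8

The purple pentagon moved from (9.3, 4.6) to (5.9, 2.9), a distance of √(3.4² + 1.7²) ≈ 3.8.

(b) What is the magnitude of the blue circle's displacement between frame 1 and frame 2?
0.9

The blue circle moved from (0.8, 7.2) to (1.5, 7.7), a distance of √(0.7² + 0.5²) ≈ 0.9.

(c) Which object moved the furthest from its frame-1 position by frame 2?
the purple pentagon

(moved 3.8; next 1.6)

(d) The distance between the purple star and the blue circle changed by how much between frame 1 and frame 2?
-0.4

Distance in frame 1: 9.0. Distance in frame 2: 8.6.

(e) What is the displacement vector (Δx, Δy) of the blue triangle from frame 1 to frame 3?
(3.1, 0.9)

The blue triangle was at (1.5, 1.7) in frame 1 and (4.6, 2.6) in frame 3.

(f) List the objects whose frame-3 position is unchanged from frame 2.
the cyan square, the red star, the red pentagon, the brown cross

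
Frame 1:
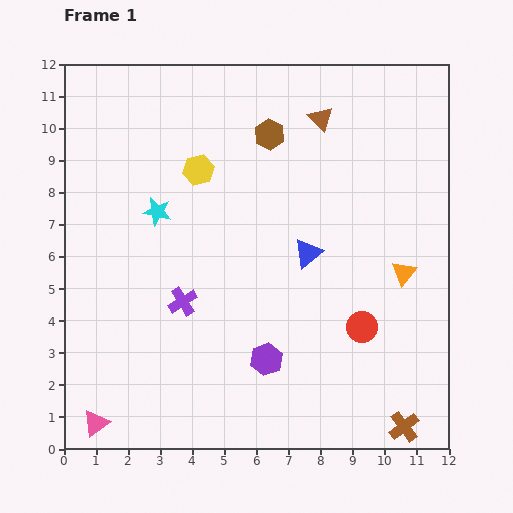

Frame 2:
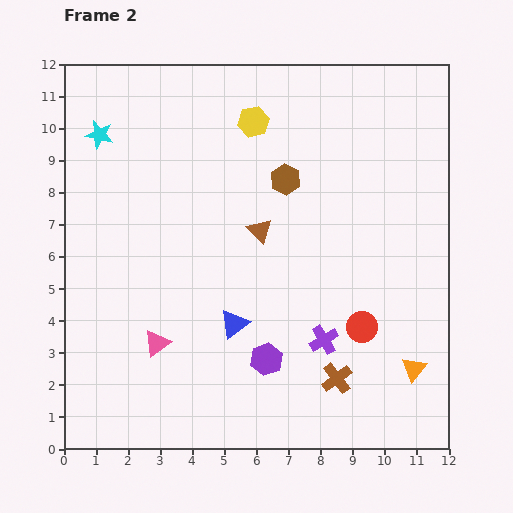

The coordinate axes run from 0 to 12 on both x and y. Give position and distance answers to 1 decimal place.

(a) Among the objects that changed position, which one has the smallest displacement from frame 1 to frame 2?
the brown hexagon

(moved 1.5)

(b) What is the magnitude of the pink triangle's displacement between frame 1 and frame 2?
3.1

The pink triangle moved from (1.0, 0.8) to (2.9, 3.3), a distance of √(1.9² + 2.5²) ≈ 3.1.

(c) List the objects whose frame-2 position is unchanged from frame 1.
the purple hexagon, the red circle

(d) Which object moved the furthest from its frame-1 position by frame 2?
the purple cross

(moved 4.6; next 4.0)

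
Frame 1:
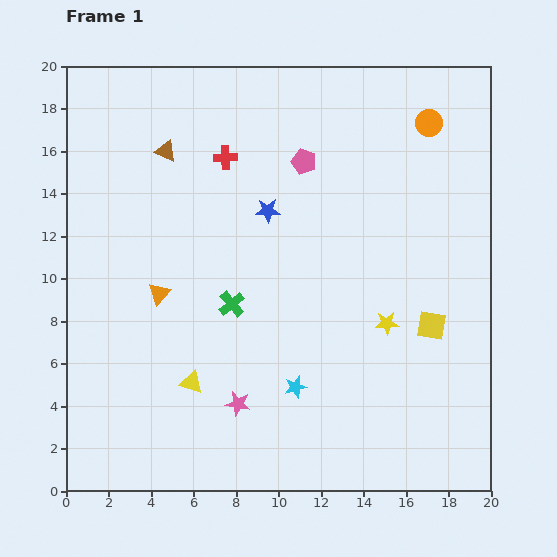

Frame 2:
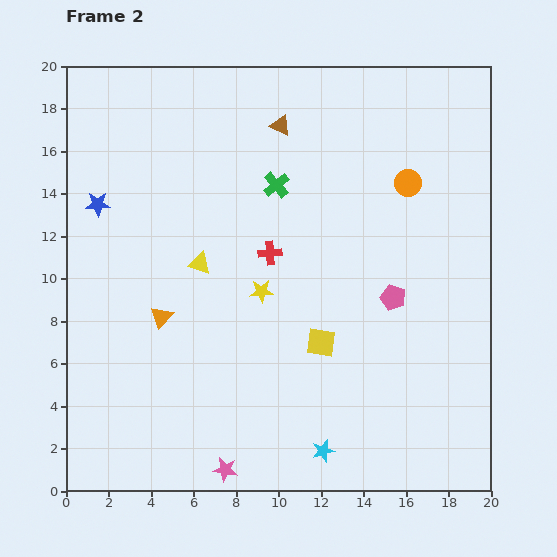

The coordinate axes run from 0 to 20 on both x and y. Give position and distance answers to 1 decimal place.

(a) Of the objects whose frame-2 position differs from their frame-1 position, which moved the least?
the orange triangle

(moved 1.1)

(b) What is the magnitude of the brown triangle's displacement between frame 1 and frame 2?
5.5

The brown triangle moved from (4.7, 16.0) to (10.1, 17.2), a distance of √(5.4² + 1.2²) ≈ 5.5.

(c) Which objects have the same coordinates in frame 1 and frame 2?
none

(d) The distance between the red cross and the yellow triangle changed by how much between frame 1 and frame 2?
-7.4

Distance in frame 1: 10.7. Distance in frame 2: 3.3.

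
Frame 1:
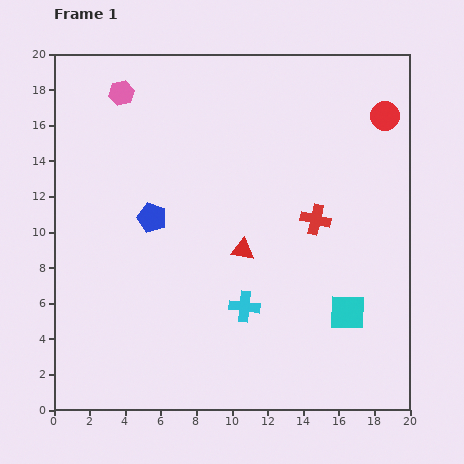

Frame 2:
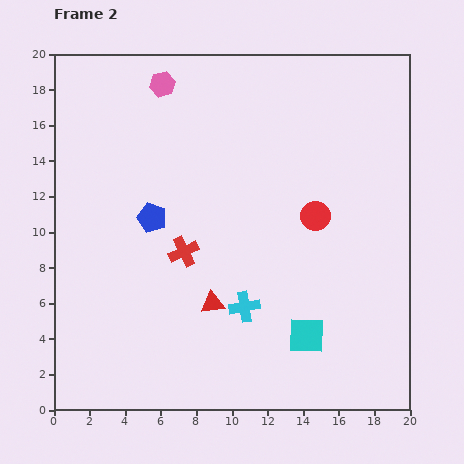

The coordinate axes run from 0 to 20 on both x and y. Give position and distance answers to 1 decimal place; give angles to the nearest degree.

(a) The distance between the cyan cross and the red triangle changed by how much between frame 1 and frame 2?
-1.4

Distance in frame 1: 3.2. Distance in frame 2: 1.8.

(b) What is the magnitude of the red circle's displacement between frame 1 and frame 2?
6.8

The red circle moved from (18.6, 16.5) to (14.7, 10.9), a distance of √(3.9² + 5.6²) ≈ 6.8.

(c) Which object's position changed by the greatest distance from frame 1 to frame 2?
the red cross

(moved 7.6; next 6.8)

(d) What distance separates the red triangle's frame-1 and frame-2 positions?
3.4

The red triangle moved from (10.6, 9.0) to (8.9, 6.0), a distance of √(1.7² + 3.0²) ≈ 3.4.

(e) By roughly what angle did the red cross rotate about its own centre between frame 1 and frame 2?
39° counter-clockwise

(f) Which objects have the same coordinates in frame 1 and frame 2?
the cyan cross, the blue pentagon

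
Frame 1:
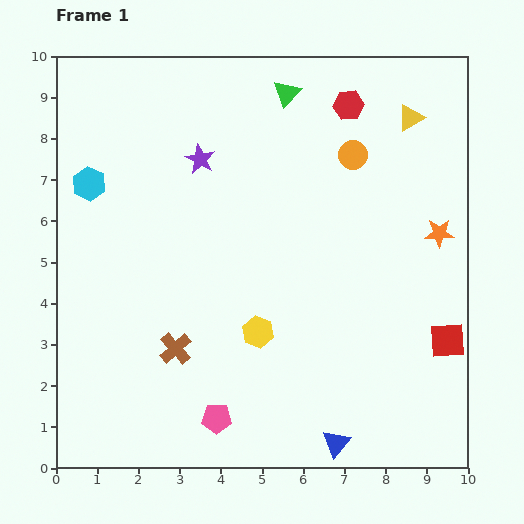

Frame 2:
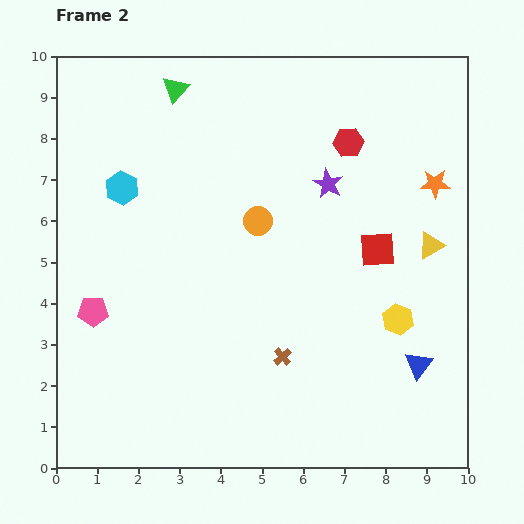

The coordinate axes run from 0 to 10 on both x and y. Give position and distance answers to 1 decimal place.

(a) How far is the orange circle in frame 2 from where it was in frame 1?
2.8

The orange circle moved from (7.2, 7.6) to (4.9, 6.0), a distance of √(2.3² + 1.6²) ≈ 2.8.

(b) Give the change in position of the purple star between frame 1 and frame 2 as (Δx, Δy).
(3.1, -0.6)

The purple star was at (3.5, 7.5) in frame 1 and (6.6, 6.9) in frame 2.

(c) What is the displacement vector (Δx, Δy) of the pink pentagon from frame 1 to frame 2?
(-3.0, 2.6)

The pink pentagon was at (3.9, 1.2) in frame 1 and (0.9, 3.8) in frame 2.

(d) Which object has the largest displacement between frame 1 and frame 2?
the pink pentagon

(moved 4.0; next 3.4)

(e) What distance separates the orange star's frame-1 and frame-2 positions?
1.2

The orange star moved from (9.3, 5.7) to (9.2, 6.9), a distance of √(0.1² + 1.2²) ≈ 1.2.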